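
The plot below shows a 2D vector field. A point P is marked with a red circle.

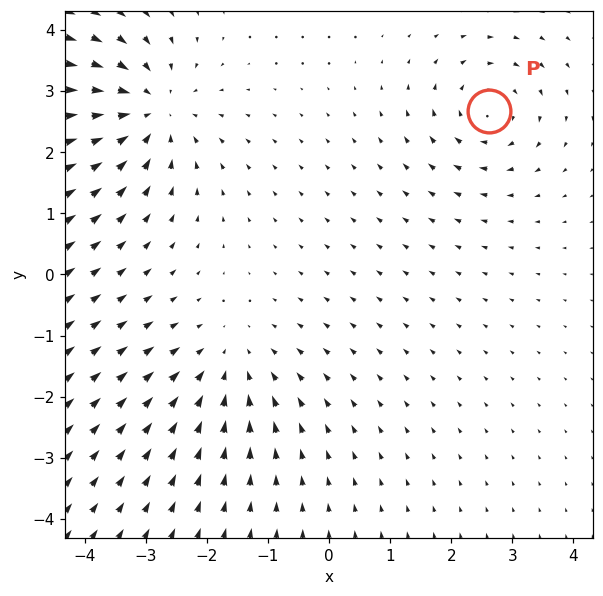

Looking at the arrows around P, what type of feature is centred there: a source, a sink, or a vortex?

At P (2.6, 2.7) the arrows circulate clockwise. Divergence ≈0, curl about -4 — near-zero divergence with nonzero curl is a vortex.

vortex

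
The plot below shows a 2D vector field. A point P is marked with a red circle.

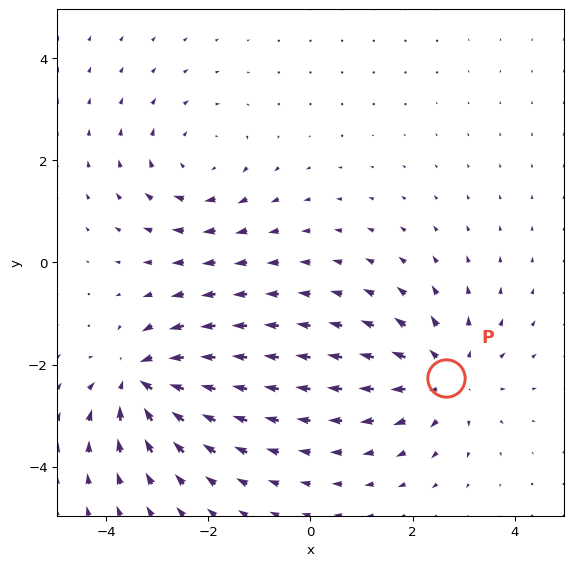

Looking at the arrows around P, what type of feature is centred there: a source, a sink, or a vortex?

At P (2.6, -2.3) the arrows spread outward. Divergence about +4, curl ≈0 — positive divergence with near-zero curl is a source.

source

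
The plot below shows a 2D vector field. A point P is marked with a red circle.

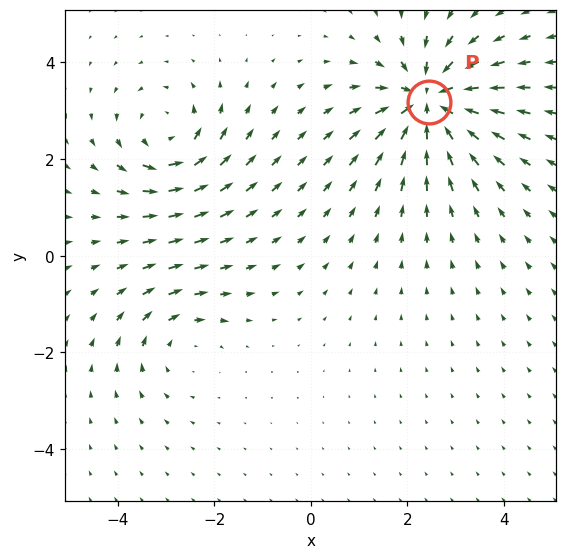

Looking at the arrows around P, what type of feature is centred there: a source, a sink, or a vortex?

sink

At P (2.5, 3.2) the arrows converge inward. Divergence about -6, curl ≈0 — negative divergence with near-zero curl is a sink.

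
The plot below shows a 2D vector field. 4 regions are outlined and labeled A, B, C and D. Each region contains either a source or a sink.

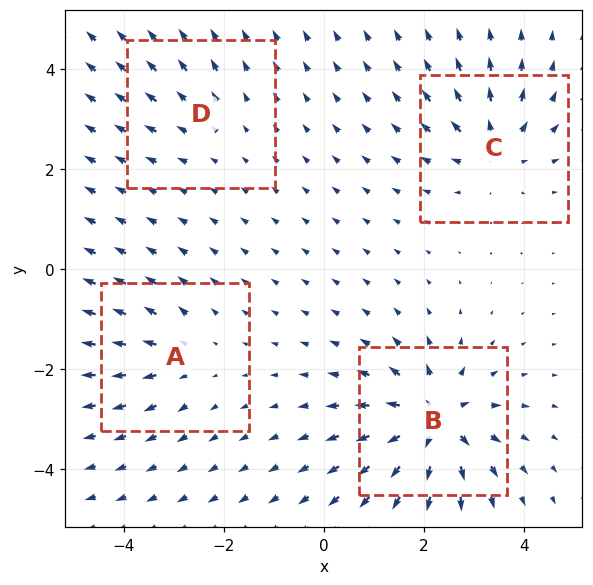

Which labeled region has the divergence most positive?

Divergence at each region's feature centre — A: about +4, B: about +9, C: about +6, D: about +2. Region B is most positive.

B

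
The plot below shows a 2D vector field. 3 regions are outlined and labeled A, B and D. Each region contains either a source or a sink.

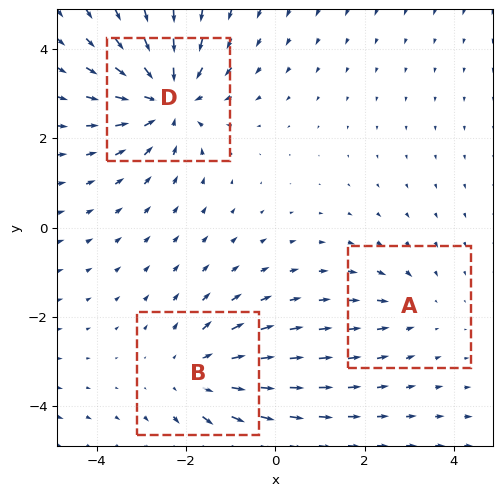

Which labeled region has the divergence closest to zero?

Divergence at each region's feature centre — A: about -2, B: about +3, D: about -4. Region A is closest to zero.

A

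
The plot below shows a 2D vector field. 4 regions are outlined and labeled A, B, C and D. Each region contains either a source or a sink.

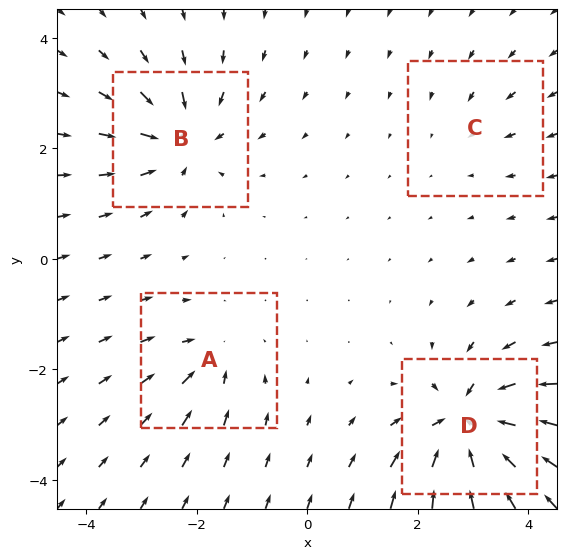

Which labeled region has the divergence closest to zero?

C

Divergence at each region's feature centre — A: about -4, B: about -7, C: about -2, D: about -9. Region C is closest to zero.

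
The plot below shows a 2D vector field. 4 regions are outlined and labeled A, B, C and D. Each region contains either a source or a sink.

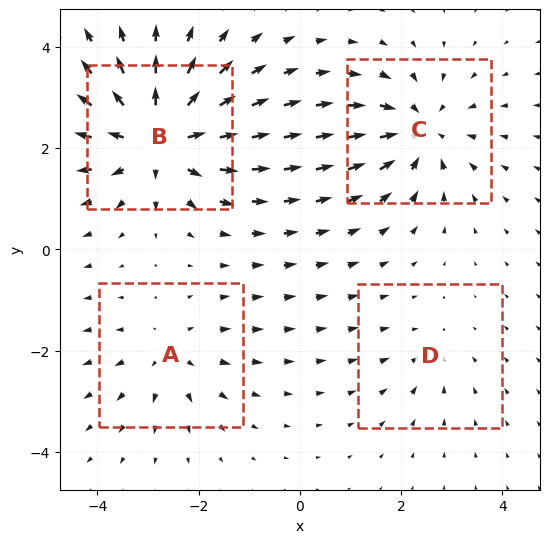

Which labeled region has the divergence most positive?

B

Divergence at each region's feature centre — A: about +3, B: about +6, C: about -5, D: about -2. Region B is most positive.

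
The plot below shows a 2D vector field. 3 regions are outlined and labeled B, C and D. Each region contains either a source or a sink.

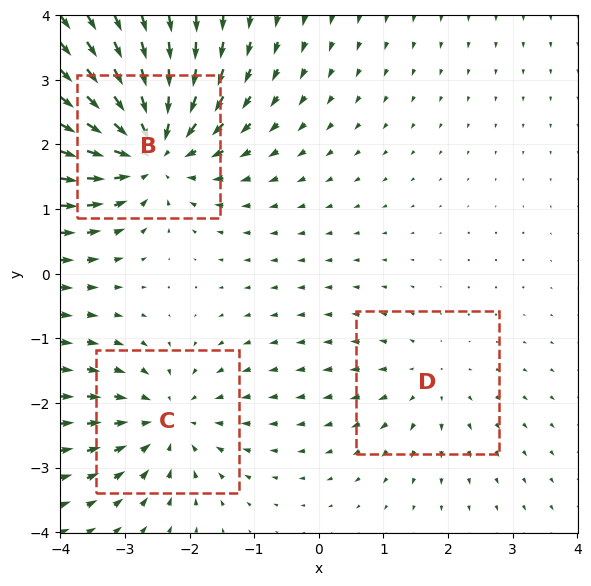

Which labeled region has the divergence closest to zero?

Divergence at each region's feature centre — B: about -5, C: about -3, D: about +2. Region D is closest to zero.

D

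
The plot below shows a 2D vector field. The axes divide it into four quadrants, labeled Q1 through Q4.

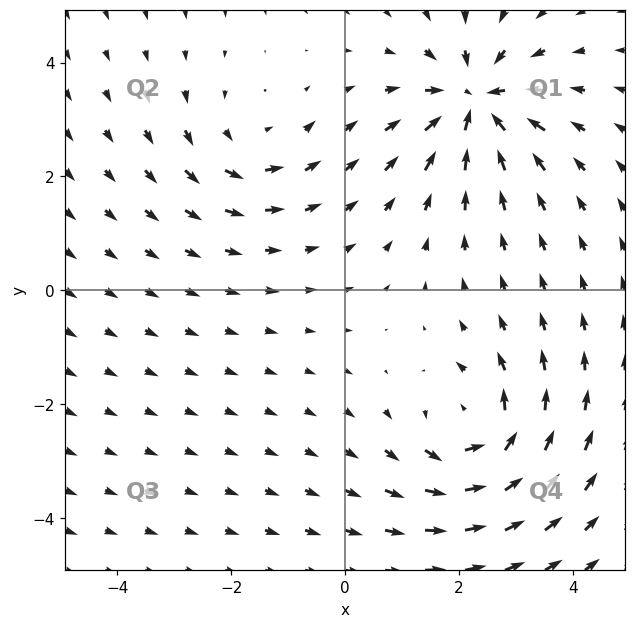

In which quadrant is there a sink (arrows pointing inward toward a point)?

The sink sits at approximately (2.3, 3.3), which lies in quadrant Q1. The divergence there is about -6, negative as expected for a sink.

Q1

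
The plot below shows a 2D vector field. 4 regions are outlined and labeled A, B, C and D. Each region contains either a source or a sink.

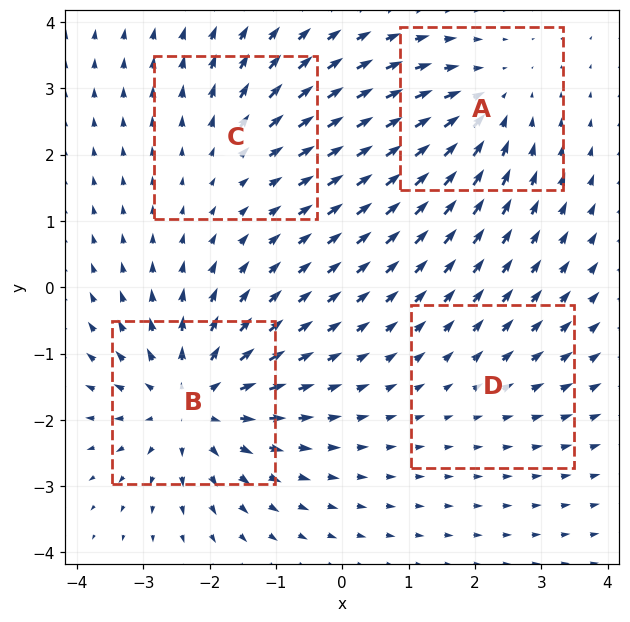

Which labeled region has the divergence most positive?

Divergence at each region's feature centre — A: about -4, B: about +6, C: about +3, D: about +2. Region B is most positive.

B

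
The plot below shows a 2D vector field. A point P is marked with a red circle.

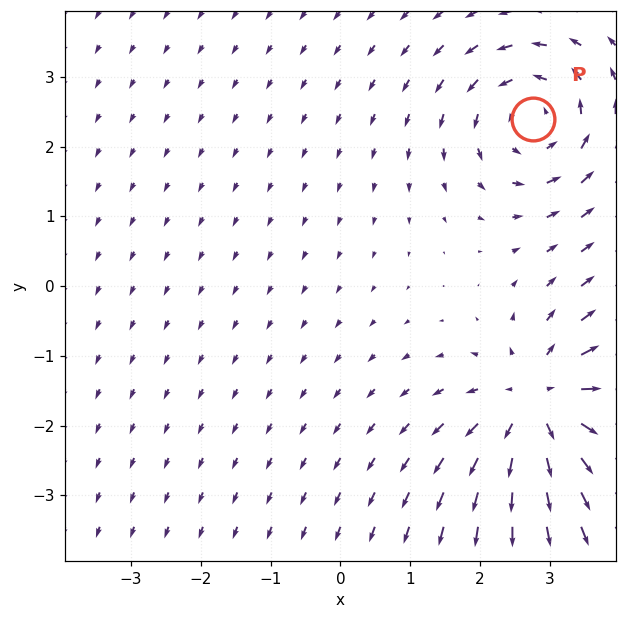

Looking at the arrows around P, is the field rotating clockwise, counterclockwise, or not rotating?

Near P at (2.8, 2.4) the arrows circulate counterclockwise. The curl (z-component) there is about +3; positive curl means counterclockwise rotation.

counterclockwise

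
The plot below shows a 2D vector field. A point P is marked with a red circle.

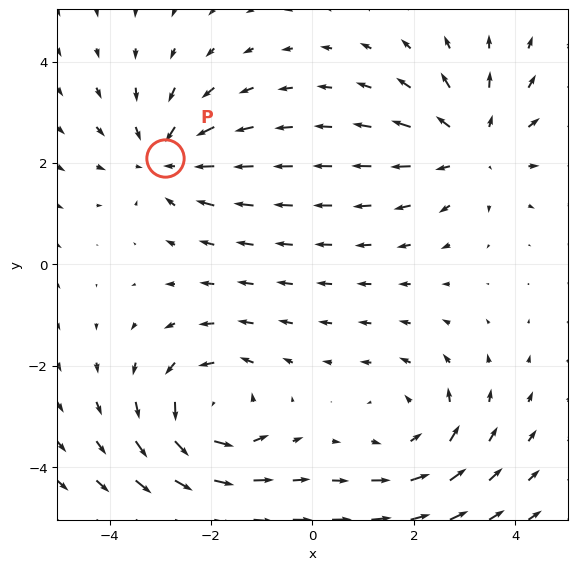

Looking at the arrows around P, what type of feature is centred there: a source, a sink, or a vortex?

sink

At P (-2.9, 2.1) the arrows converge inward. Divergence about -3, curl ≈0 — negative divergence with near-zero curl is a sink.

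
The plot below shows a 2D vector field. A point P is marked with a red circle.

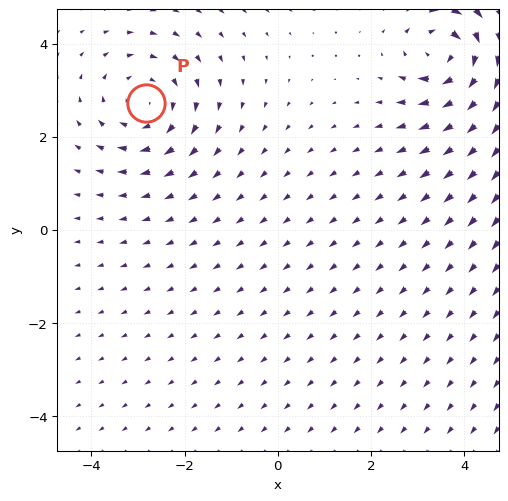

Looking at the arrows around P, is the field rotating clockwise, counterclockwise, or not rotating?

Near P at (-2.8, 2.7) the arrows circulate clockwise. The curl (z-component) there is about -3; negative curl means clockwise rotation.

clockwise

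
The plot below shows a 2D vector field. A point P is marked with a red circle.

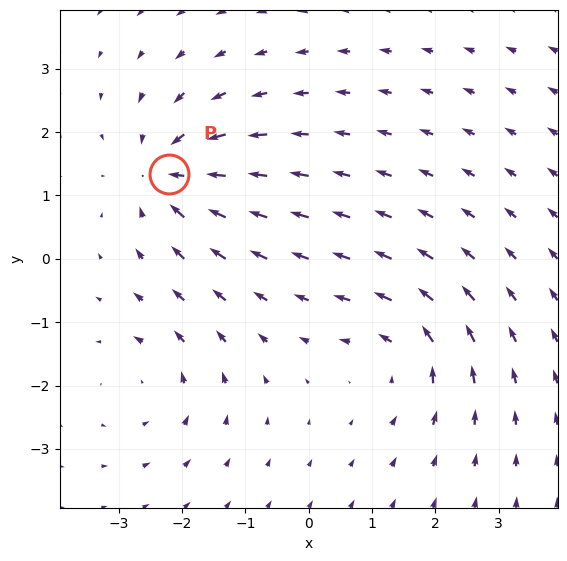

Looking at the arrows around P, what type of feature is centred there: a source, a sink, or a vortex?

At P (-2.2, 1.3) the arrows converge inward. Divergence about -6, curl ≈0 — negative divergence with near-zero curl is a sink.

sink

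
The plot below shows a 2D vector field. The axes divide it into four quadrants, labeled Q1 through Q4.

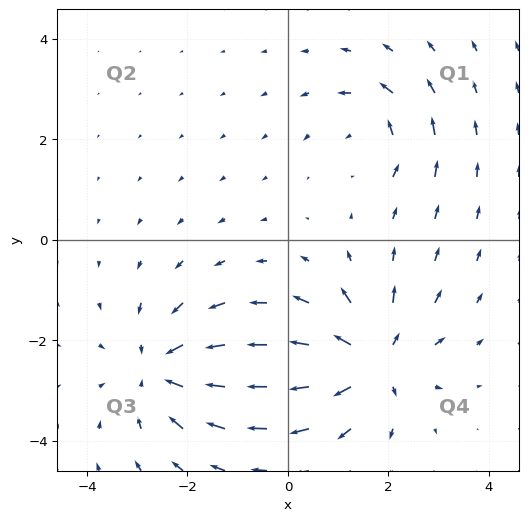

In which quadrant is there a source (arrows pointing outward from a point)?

Q4

The source sits at approximately (1.7, -2.4), which lies in quadrant Q4. The divergence there is about +5, positive as expected for a source.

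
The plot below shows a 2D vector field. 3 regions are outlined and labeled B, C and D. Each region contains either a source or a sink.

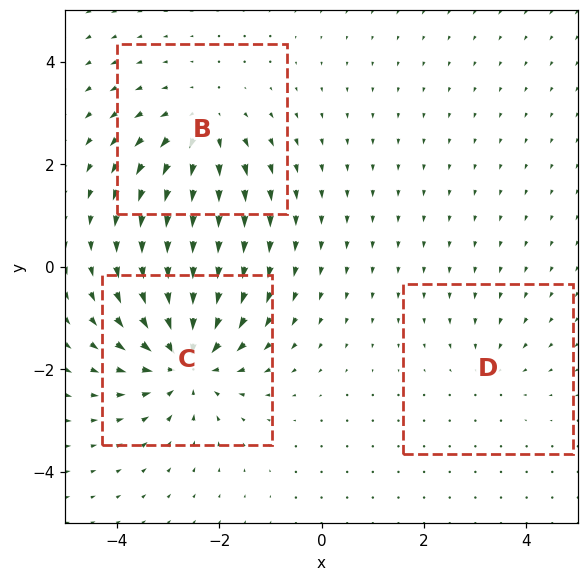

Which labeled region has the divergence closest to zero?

Divergence at each region's feature centre — B: about +3, C: about -5, D: about -2. Region D is closest to zero.

D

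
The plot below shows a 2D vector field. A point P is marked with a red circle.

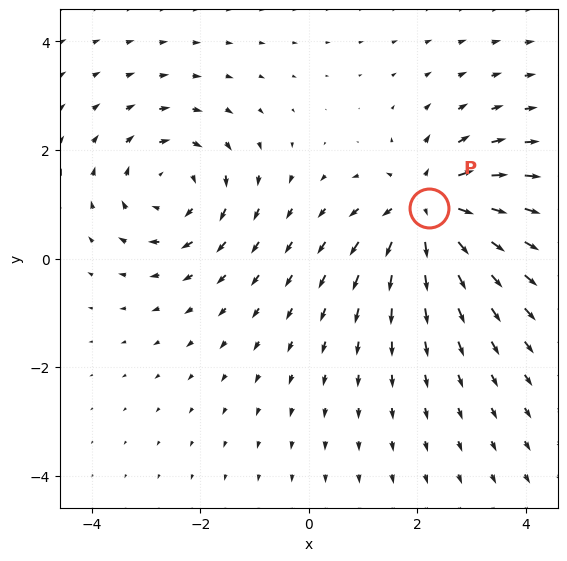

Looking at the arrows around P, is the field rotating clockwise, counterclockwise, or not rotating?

Near P at (2.2, 0.9) the arrows show no circulation. The curl there is ≈0.

not rotating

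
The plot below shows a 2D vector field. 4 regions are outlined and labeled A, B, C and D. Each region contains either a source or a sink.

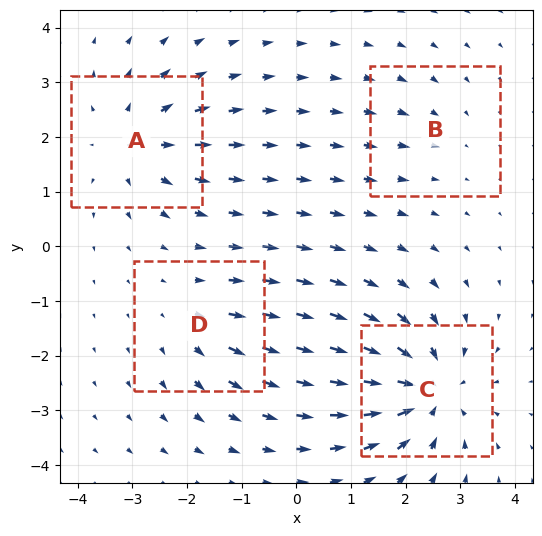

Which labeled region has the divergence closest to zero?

B

Divergence at each region's feature centre — A: about +5, B: about -2, C: about -7, D: about +3. Region B is closest to zero.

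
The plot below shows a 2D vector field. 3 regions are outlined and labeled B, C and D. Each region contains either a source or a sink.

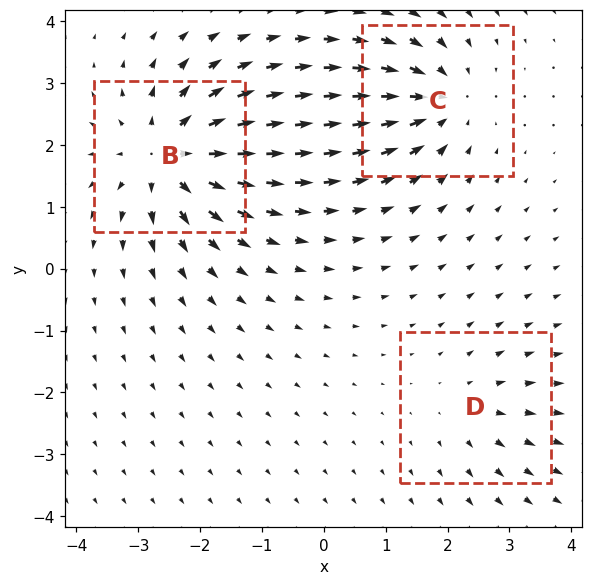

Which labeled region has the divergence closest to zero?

Divergence at each region's feature centre — B: about +5, C: about -4, D: about +2. Region D is closest to zero.

D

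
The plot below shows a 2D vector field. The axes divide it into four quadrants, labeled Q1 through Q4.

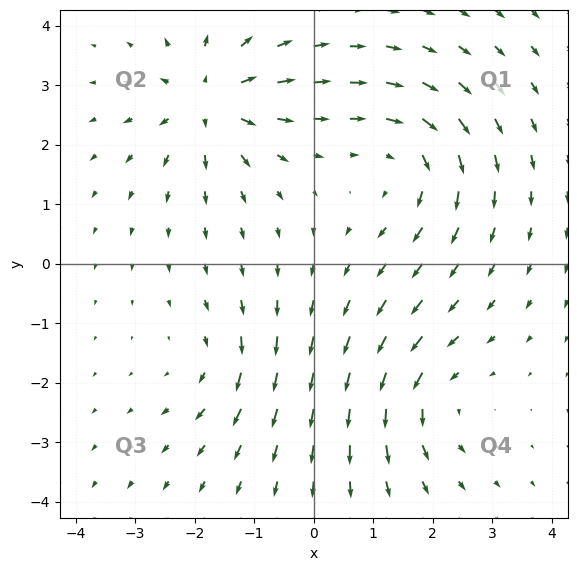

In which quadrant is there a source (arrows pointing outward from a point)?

The source sits at approximately (-1.8, 2.7), which lies in quadrant Q2. The divergence there is about +6, positive as expected for a source.

Q2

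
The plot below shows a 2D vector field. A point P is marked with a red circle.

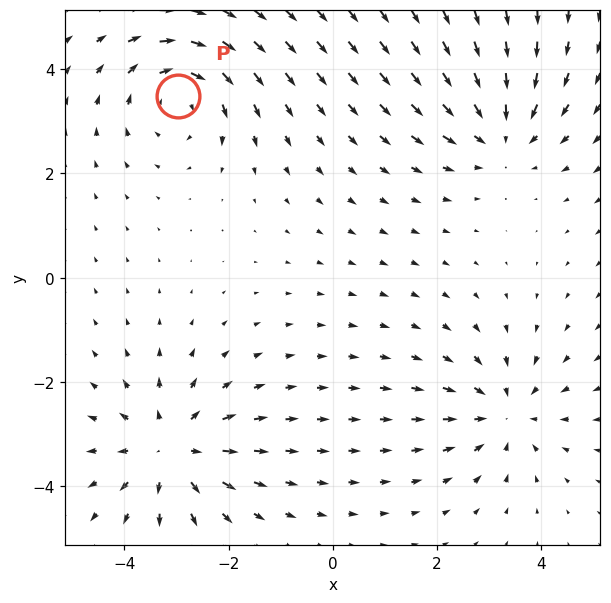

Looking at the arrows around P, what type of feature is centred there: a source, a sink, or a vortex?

At P (-3.0, 3.5) the arrows circulate clockwise. Divergence ≈0, curl about -4 — near-zero divergence with nonzero curl is a vortex.

vortex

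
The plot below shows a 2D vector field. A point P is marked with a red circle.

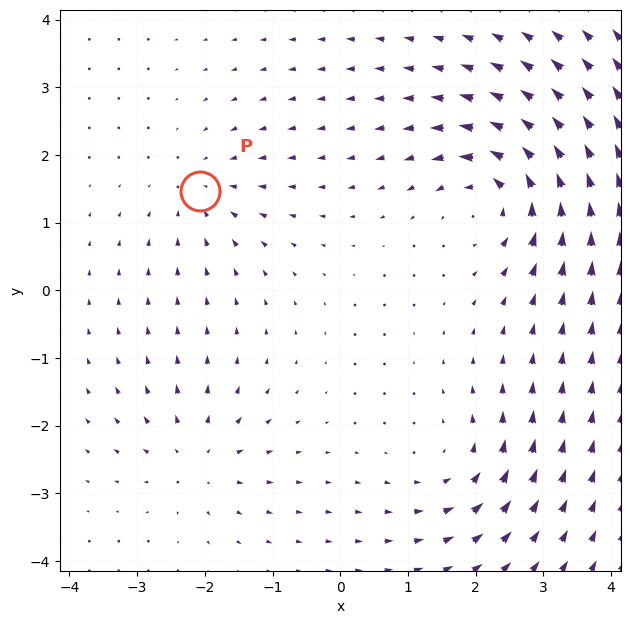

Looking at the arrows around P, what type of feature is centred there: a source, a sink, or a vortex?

sink

At P (-2.1, 1.5) the arrows converge inward. Divergence about -3, curl ≈0 — negative divergence with near-zero curl is a sink.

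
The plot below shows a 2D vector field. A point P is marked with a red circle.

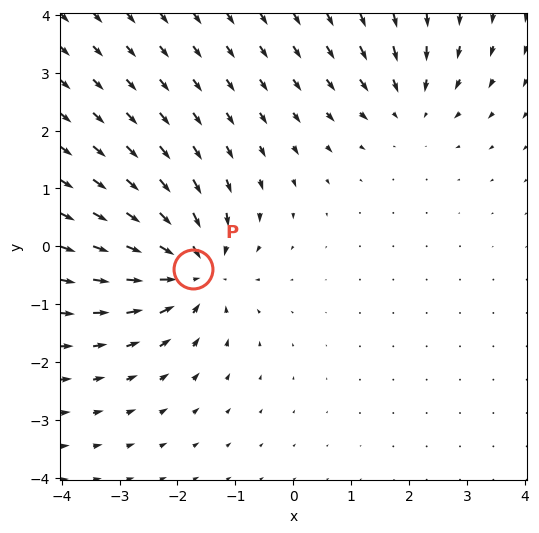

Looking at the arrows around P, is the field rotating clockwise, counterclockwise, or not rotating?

not rotating

Near P at (-1.7, -0.4) the arrows show no circulation. The curl there is ≈0.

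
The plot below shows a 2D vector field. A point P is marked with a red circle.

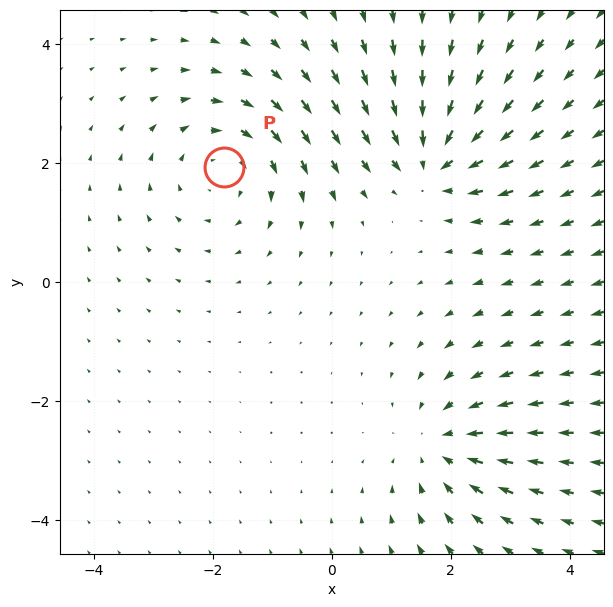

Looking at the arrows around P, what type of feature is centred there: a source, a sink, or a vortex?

At P (-1.8, 1.9) the arrows circulate clockwise. Divergence ≈0, curl about -4 — near-zero divergence with nonzero curl is a vortex.

vortex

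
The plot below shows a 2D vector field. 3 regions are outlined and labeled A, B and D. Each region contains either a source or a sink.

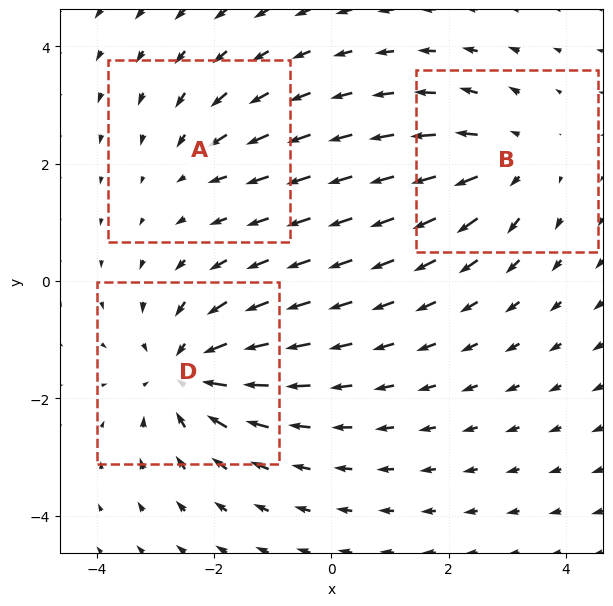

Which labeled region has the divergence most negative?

Divergence at each region's feature centre — A: about -2, B: about +3, D: about -4. Region D is most negative.

D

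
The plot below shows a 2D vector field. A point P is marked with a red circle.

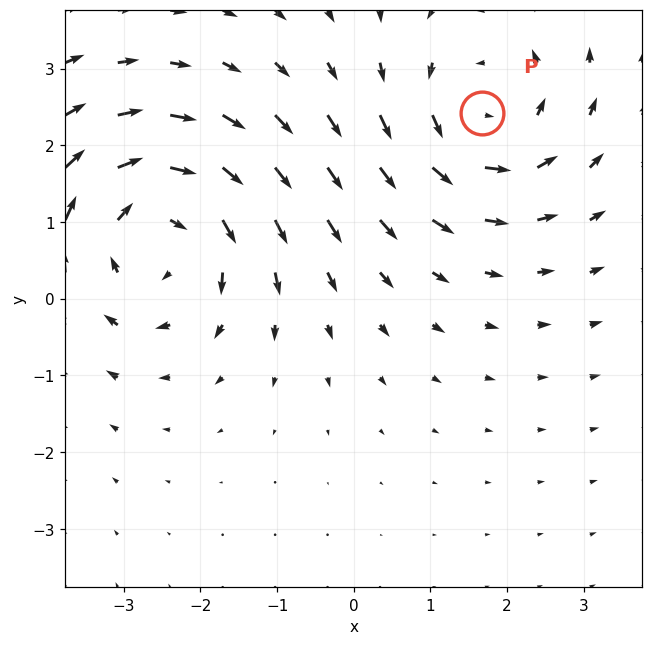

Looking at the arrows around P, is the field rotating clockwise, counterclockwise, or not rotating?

Near P at (1.7, 2.4) the arrows circulate counterclockwise. The curl (z-component) there is about +4; positive curl means counterclockwise rotation.

counterclockwise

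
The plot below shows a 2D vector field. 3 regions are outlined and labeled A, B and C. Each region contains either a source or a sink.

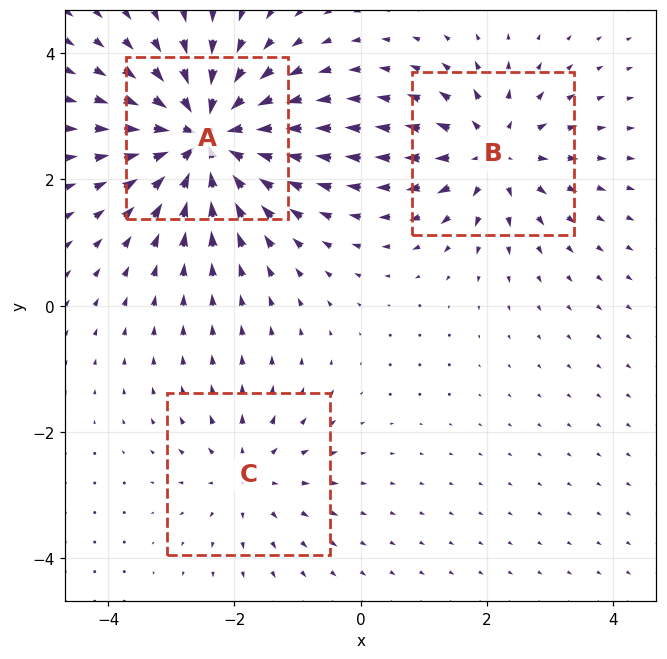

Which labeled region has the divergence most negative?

Divergence at each region's feature centre — A: about -6, B: about +4, C: about +2. Region A is most negative.

A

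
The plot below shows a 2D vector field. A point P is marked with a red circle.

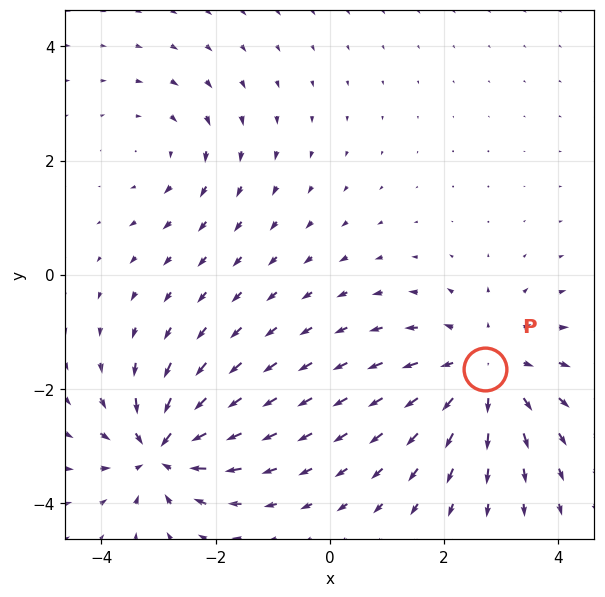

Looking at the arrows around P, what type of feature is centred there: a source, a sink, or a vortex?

source

At P (2.7, -1.7) the arrows spread outward. Divergence about +4, curl ≈0 — positive divergence with near-zero curl is a source.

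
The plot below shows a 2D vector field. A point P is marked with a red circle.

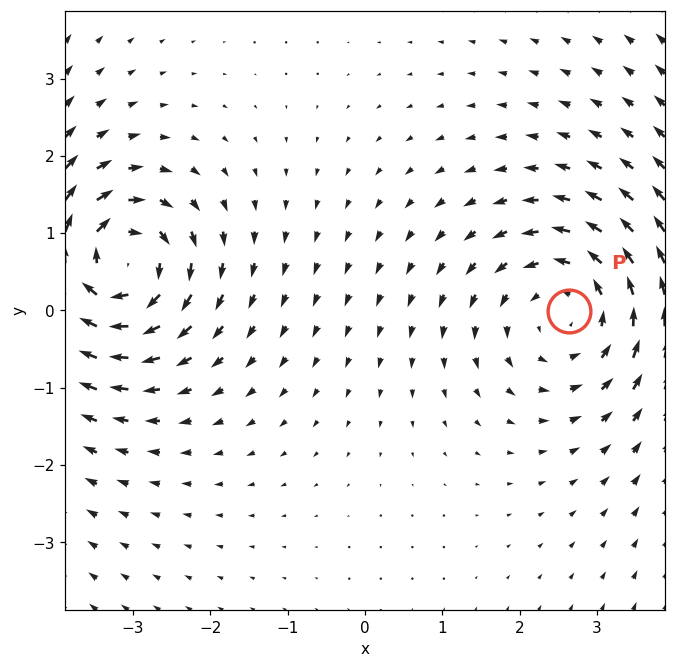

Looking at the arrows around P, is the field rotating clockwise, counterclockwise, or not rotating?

counterclockwise

Near P at (2.6, -0.0) the arrows circulate counterclockwise. The curl (z-component) there is about +3; positive curl means counterclockwise rotation.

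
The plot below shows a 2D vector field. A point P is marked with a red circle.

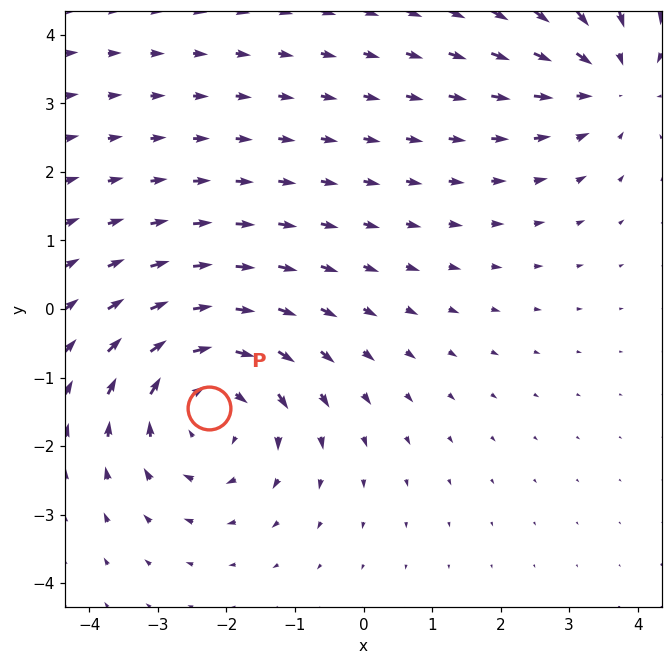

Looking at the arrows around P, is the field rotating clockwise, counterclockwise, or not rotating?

clockwise

Near P at (-2.2, -1.4) the arrows circulate clockwise. The curl (z-component) there is about -4; negative curl means clockwise rotation.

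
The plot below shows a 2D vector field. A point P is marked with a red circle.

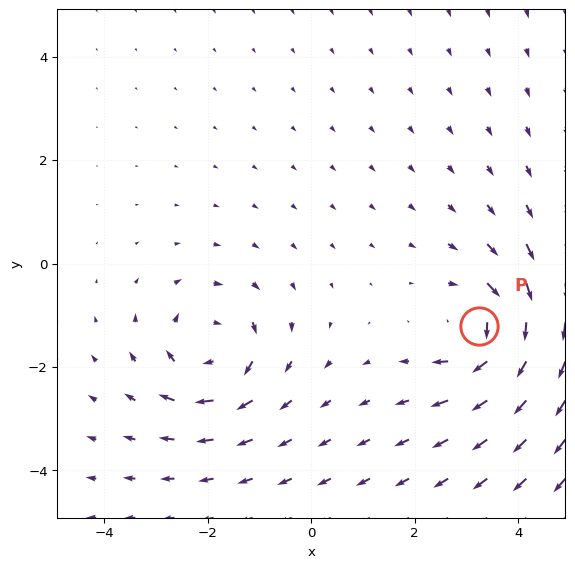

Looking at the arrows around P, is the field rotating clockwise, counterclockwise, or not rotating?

Near P at (3.2, -1.2) the arrows circulate clockwise. The curl (z-component) there is about -6; negative curl means clockwise rotation.

clockwise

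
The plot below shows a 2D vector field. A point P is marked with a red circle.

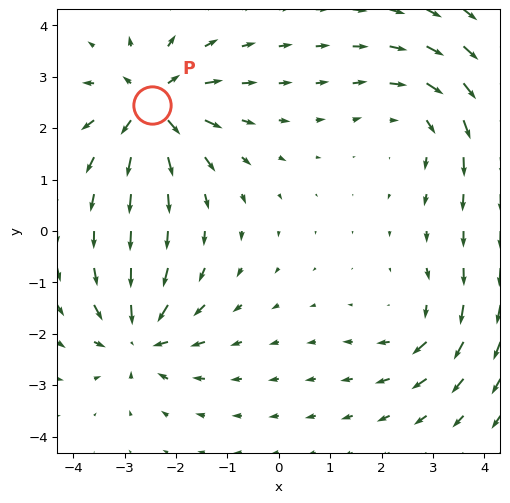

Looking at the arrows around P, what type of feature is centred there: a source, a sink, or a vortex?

At P (-2.5, 2.4) the arrows spread outward. Divergence about +7, curl ≈0 — positive divergence with near-zero curl is a source.

source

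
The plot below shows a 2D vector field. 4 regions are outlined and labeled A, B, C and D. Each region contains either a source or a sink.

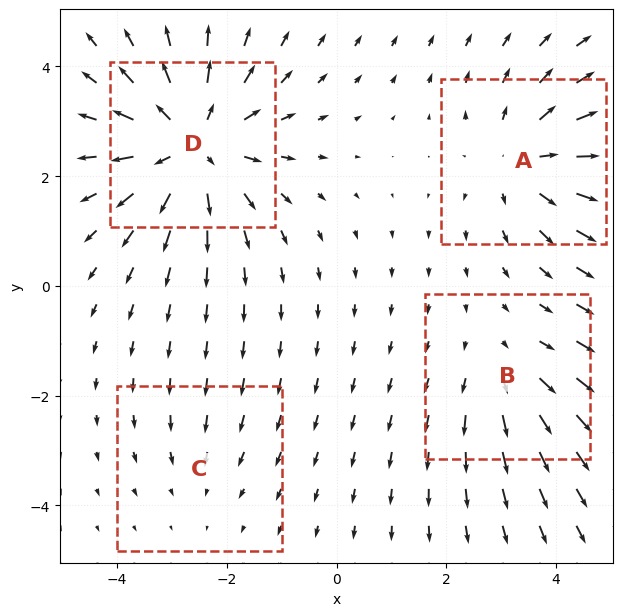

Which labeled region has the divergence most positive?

Divergence at each region's feature centre — A: about +4, B: about +3, C: about -2, D: about +6. Region D is most positive.

D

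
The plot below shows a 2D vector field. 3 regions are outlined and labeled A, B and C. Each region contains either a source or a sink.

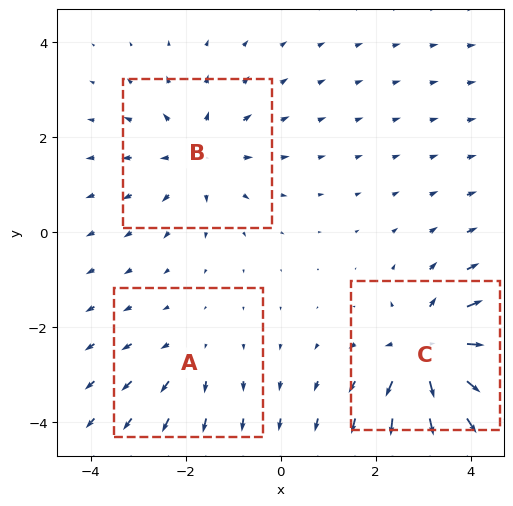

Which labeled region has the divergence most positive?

C

Divergence at each region's feature centre — A: about +2, B: about +3, C: about +5. Region C is most positive.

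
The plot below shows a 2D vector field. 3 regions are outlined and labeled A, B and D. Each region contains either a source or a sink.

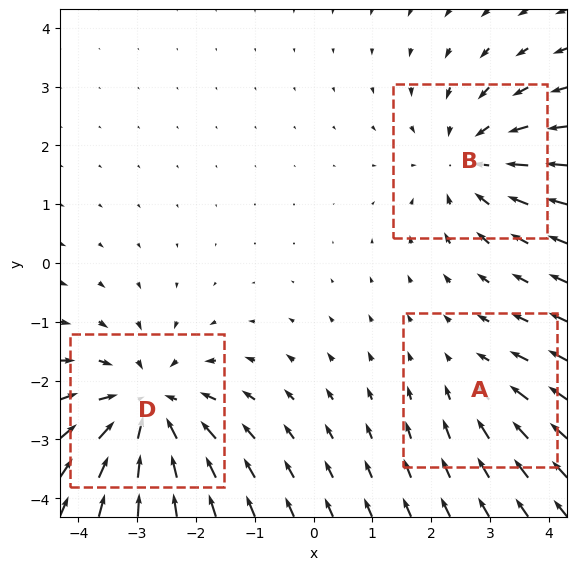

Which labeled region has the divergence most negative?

D

Divergence at each region's feature centre — A: about -2, B: about -3, D: about -4. Region D is most negative.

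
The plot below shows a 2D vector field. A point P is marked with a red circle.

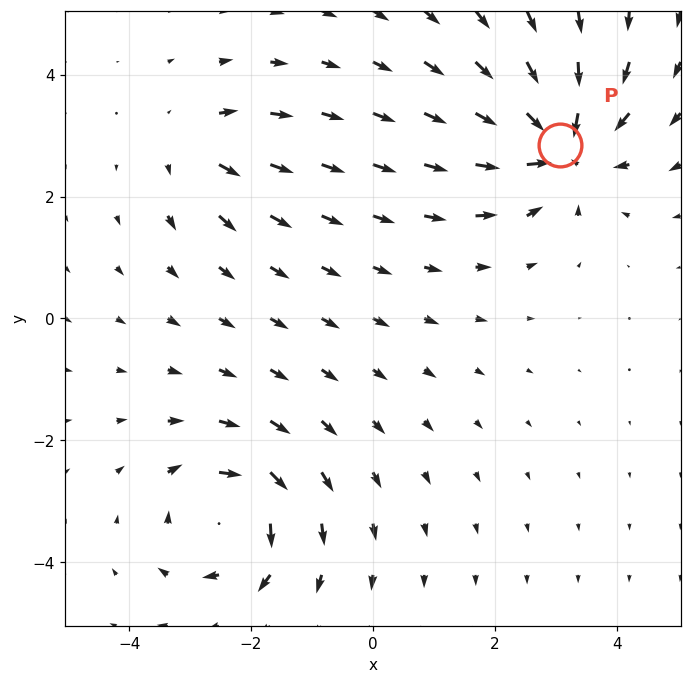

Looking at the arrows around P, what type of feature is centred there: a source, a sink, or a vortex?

At P (3.1, 2.9) the arrows converge inward. Divergence about -7, curl ≈0 — negative divergence with near-zero curl is a sink.

sink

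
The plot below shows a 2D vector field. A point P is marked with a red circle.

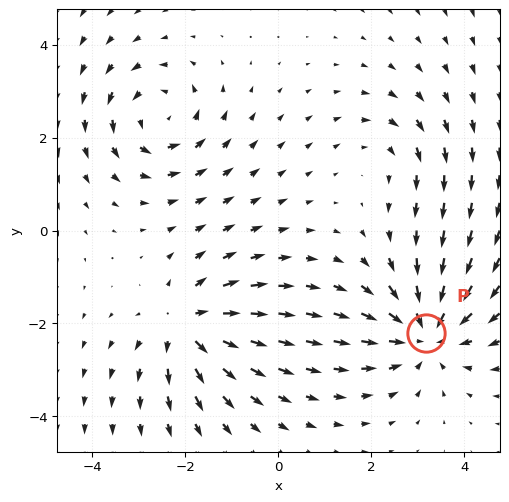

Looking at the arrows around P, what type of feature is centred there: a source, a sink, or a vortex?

sink

At P (3.2, -2.2) the arrows converge inward. Divergence about -5, curl ≈0 — negative divergence with near-zero curl is a sink.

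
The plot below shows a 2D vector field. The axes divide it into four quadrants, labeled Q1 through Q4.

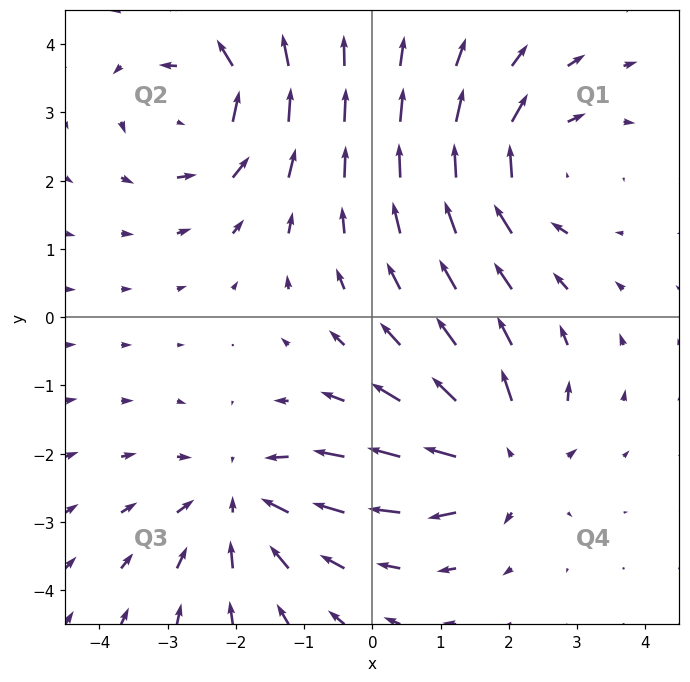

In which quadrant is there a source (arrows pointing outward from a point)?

Q4

The source sits at approximately (1.9, -2.1), which lies in quadrant Q4. The divergence there is about +6, positive as expected for a source.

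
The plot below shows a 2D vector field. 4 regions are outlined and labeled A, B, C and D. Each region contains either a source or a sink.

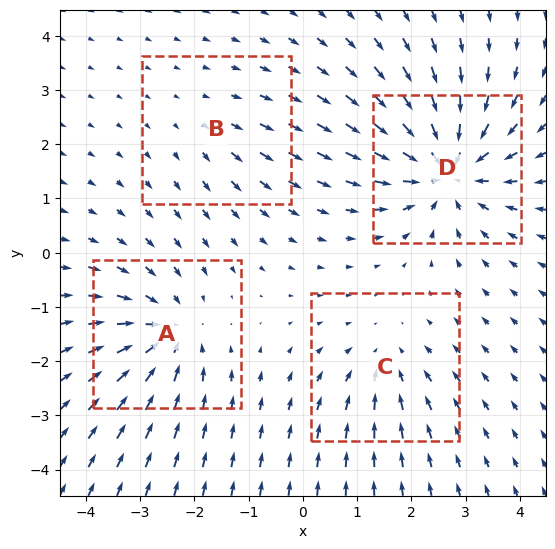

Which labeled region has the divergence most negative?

D

Divergence at each region's feature centre — A: about -5, B: about +2, C: about -3, D: about -7. Region D is most negative.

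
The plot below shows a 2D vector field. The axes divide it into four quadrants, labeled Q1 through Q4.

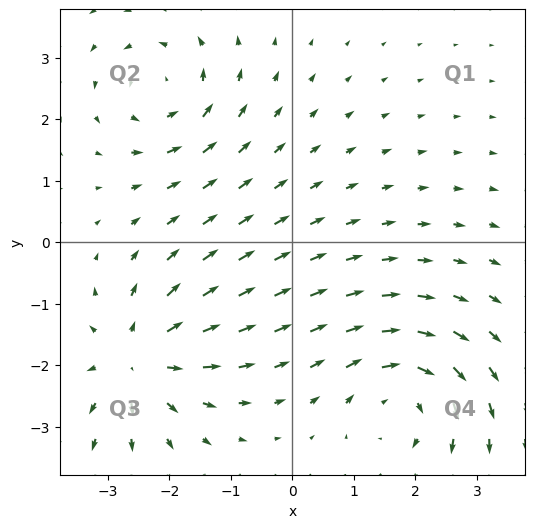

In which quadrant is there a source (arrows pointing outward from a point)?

The source sits at approximately (-2.5, -1.9), which lies in quadrant Q3. The divergence there is about +5, positive as expected for a source.

Q3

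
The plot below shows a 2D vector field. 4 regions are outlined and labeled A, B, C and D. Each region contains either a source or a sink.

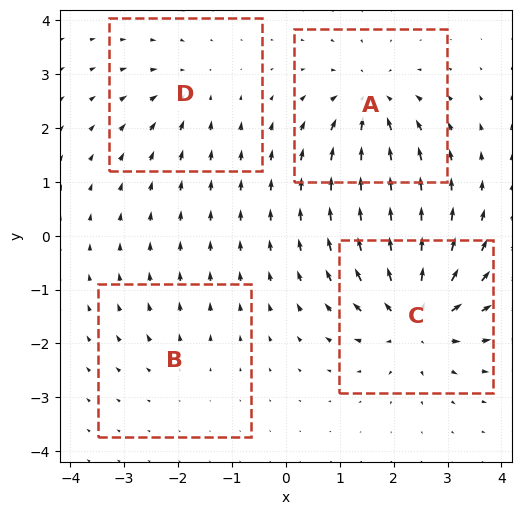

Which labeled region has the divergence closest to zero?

B

Divergence at each region's feature centre — A: about -6, B: about +2, C: about +8, D: about -4. Region B is closest to zero.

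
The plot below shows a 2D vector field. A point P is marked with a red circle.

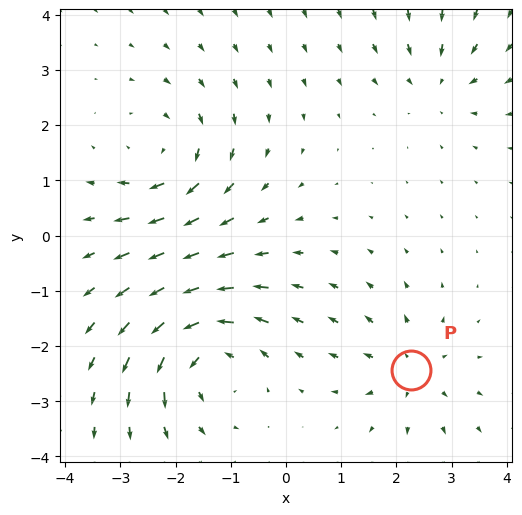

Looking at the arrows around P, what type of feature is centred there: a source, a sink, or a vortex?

source

At P (2.3, -2.4) the arrows spread outward. Divergence about +4, curl ≈0 — positive divergence with near-zero curl is a source.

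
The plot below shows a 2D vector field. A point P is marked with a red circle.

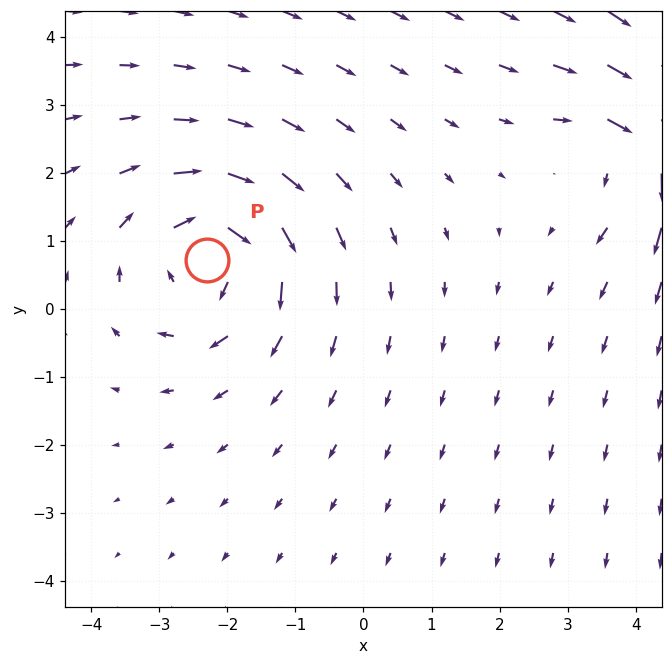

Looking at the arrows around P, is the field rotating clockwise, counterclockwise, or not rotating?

Near P at (-2.3, 0.7) the arrows circulate clockwise. The curl (z-component) there is about -5; negative curl means clockwise rotation.

clockwise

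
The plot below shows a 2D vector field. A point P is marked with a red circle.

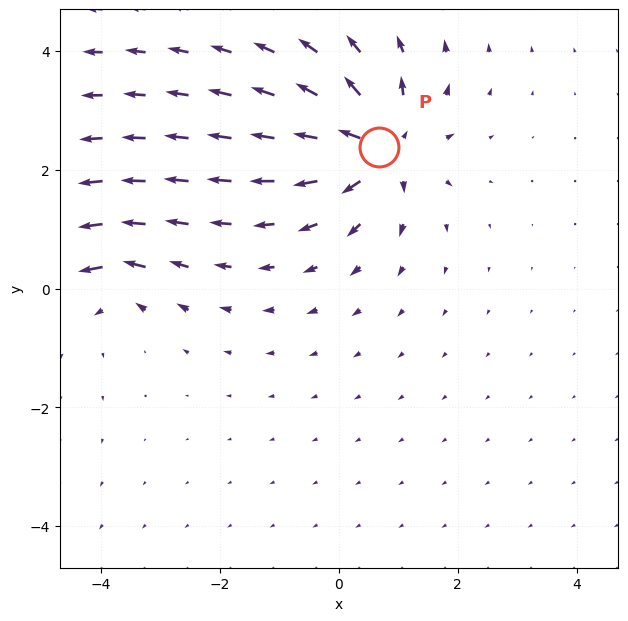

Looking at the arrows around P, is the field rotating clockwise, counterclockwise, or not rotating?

Near P at (0.7, 2.4) the arrows show no circulation. The curl there is ≈0.

not rotating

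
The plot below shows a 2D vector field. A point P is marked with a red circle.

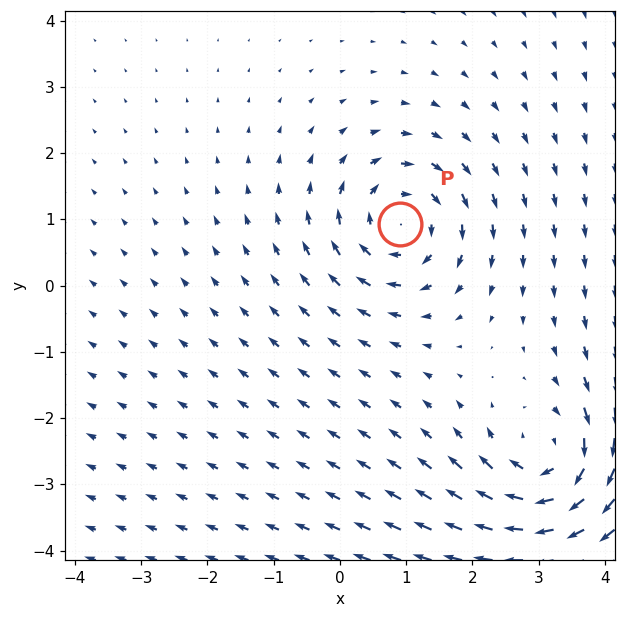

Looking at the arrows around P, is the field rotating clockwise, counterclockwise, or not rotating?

clockwise

Near P at (0.9, 0.9) the arrows circulate clockwise. The curl (z-component) there is about -3; negative curl means clockwise rotation.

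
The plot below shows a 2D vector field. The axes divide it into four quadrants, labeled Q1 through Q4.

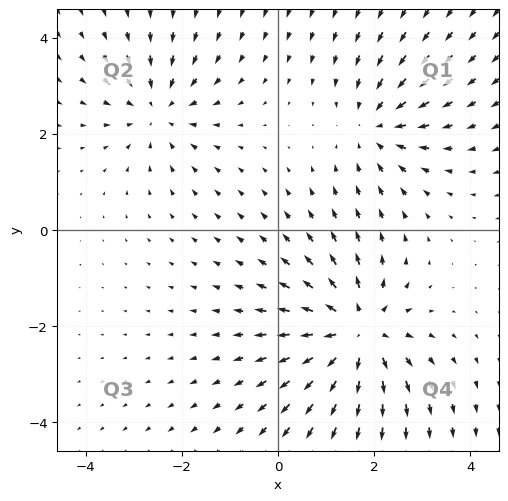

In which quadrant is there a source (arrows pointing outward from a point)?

The source sits at approximately (1.6, -2.1), which lies in quadrant Q4. The divergence there is about +5, positive as expected for a source.

Q4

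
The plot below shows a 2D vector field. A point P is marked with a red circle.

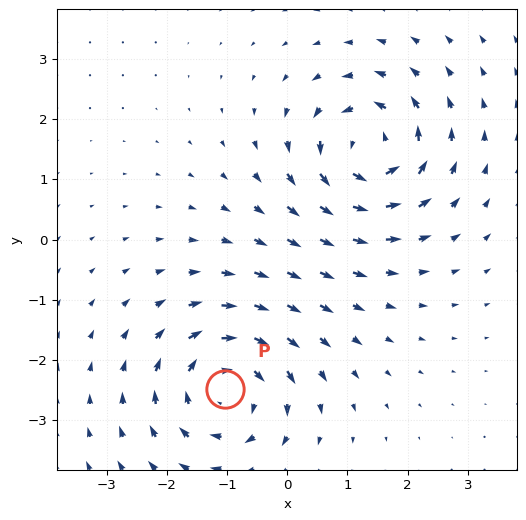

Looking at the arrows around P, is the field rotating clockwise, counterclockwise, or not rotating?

Near P at (-1.0, -2.5) the arrows circulate clockwise. The curl (z-component) there is about -4; negative curl means clockwise rotation.

clockwise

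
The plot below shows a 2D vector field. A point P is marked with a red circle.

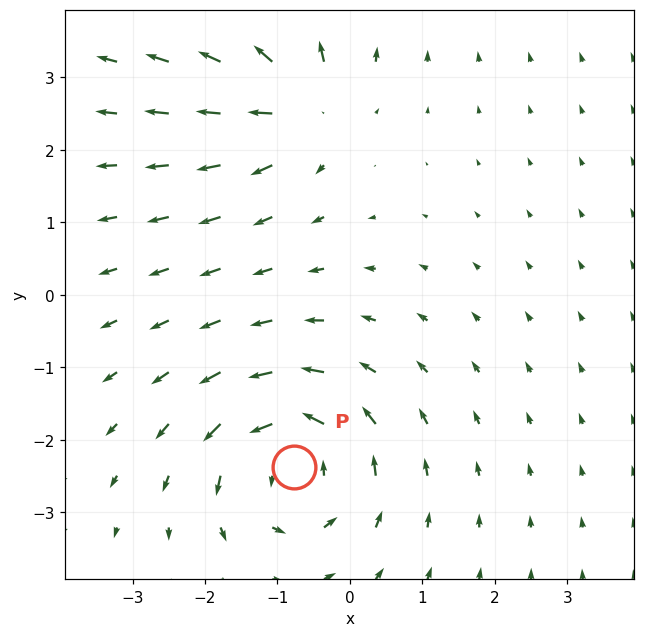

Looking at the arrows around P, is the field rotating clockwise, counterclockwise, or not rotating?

Near P at (-0.8, -2.4) the arrows circulate counterclockwise. The curl (z-component) there is about +5; positive curl means counterclockwise rotation.

counterclockwise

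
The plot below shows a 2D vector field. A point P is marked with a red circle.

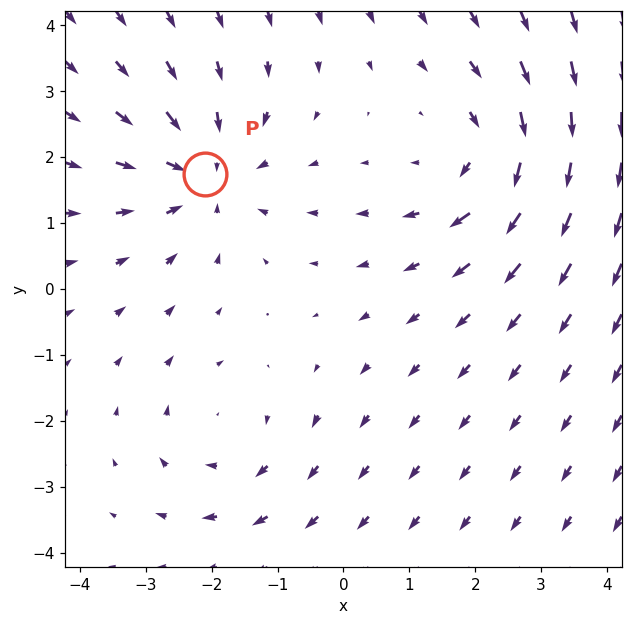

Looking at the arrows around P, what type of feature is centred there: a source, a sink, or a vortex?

At P (-2.1, 1.7) the arrows converge inward. Divergence about -3, curl ≈0 — negative divergence with near-zero curl is a sink.

sink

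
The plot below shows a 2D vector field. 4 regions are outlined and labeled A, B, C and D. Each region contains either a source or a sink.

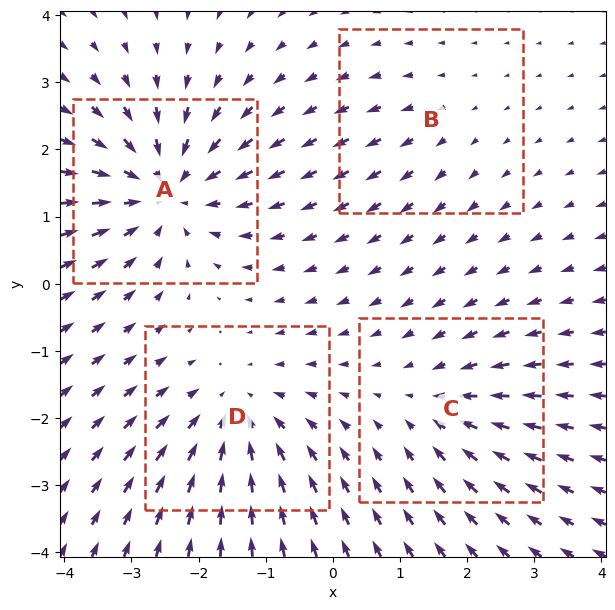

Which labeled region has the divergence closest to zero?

B

Divergence at each region's feature centre — A: about -6, B: about +2, C: about -3, D: about -4. Region B is closest to zero.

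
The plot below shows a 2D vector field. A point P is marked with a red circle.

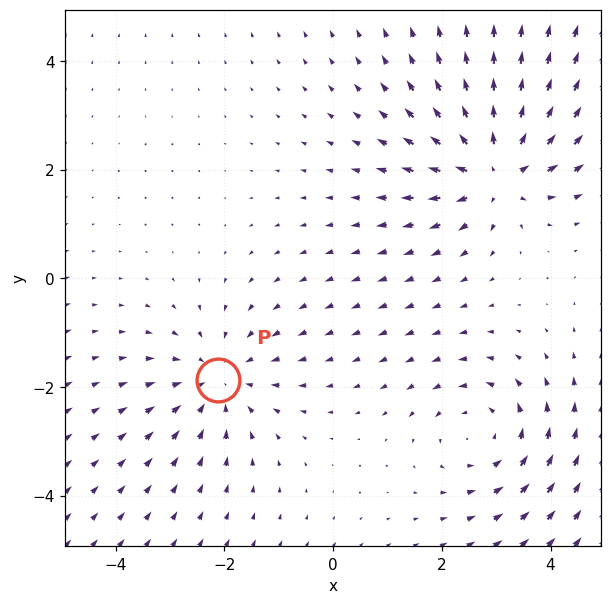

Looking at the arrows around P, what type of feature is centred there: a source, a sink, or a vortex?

sink

At P (-2.1, -1.9) the arrows converge inward. Divergence about -3, curl ≈0 — negative divergence with near-zero curl is a sink.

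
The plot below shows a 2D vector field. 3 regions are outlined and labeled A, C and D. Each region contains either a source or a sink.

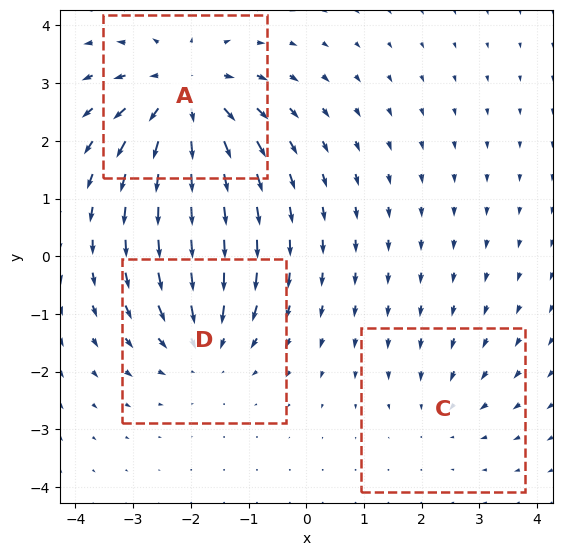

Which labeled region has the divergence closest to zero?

C

Divergence at each region's feature centre — A: about +5, C: about -2, D: about -3. Region C is closest to zero.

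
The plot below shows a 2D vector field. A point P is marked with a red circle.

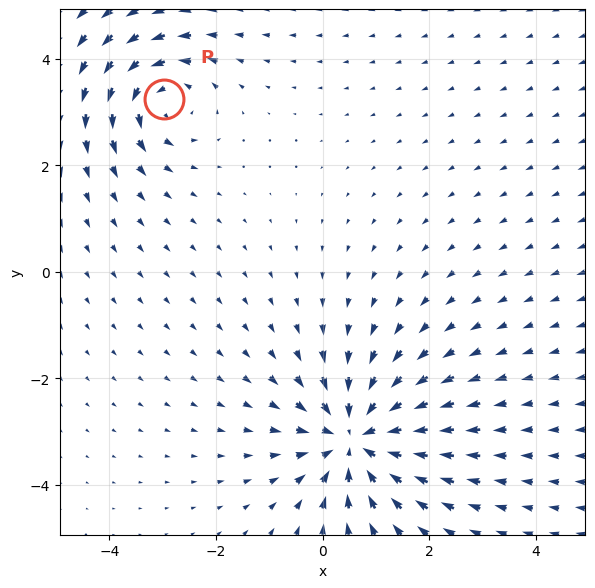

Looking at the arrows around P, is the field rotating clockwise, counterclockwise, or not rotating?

counterclockwise

Near P at (-3.0, 3.3) the arrows circulate counterclockwise. The curl (z-component) there is about +4; positive curl means counterclockwise rotation.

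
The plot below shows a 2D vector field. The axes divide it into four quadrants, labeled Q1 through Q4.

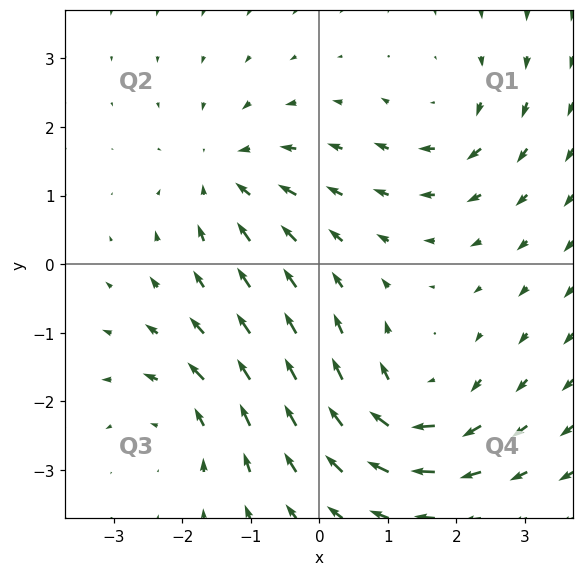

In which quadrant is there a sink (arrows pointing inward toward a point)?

The sink sits at approximately (-1.3, 1.3), which lies in quadrant Q2. The divergence there is about -4, negative as expected for a sink.

Q2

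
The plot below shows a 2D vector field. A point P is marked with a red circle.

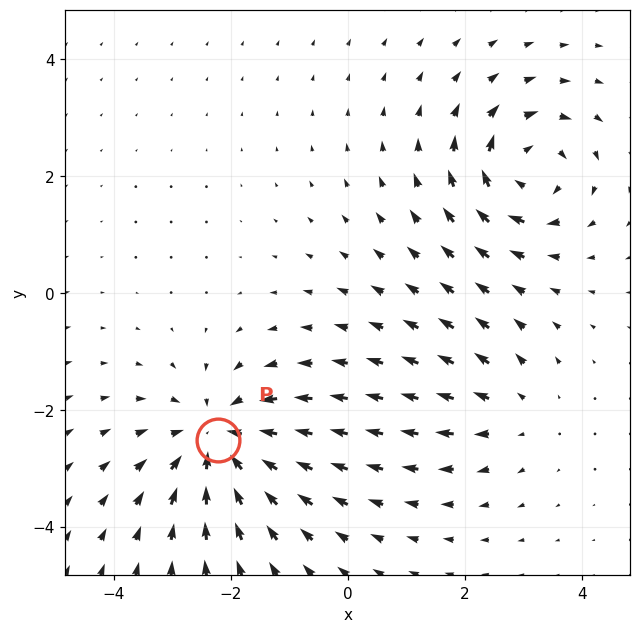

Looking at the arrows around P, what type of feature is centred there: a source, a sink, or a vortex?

At P (-2.2, -2.5) the arrows converge inward. Divergence about -5, curl ≈0 — negative divergence with near-zero curl is a sink.

sink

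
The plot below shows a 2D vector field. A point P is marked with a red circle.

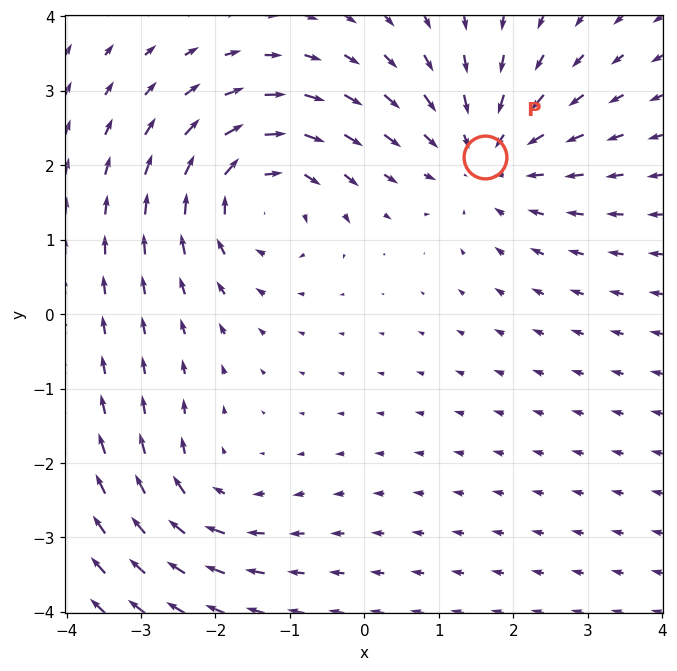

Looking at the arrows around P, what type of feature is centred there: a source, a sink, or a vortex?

At P (1.6, 2.1) the arrows converge inward. Divergence about -4, curl ≈0 — negative divergence with near-zero curl is a sink.

sink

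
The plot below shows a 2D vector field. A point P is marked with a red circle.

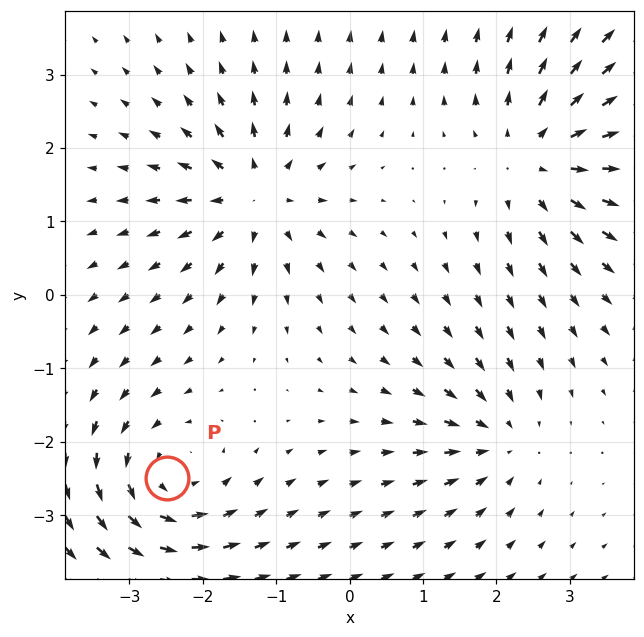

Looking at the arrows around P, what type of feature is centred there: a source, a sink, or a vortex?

vortex

At P (-2.5, -2.5) the arrows circulate counterclockwise. Divergence ≈0, curl about +4 — near-zero divergence with nonzero curl is a vortex.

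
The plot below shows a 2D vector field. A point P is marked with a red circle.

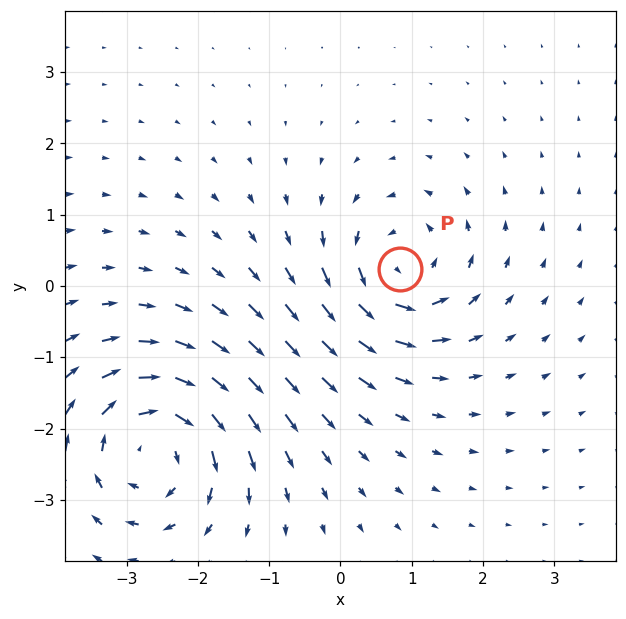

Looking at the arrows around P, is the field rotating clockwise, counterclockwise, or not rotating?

counterclockwise

Near P at (0.8, 0.2) the arrows circulate counterclockwise. The curl (z-component) there is about +5; positive curl means counterclockwise rotation.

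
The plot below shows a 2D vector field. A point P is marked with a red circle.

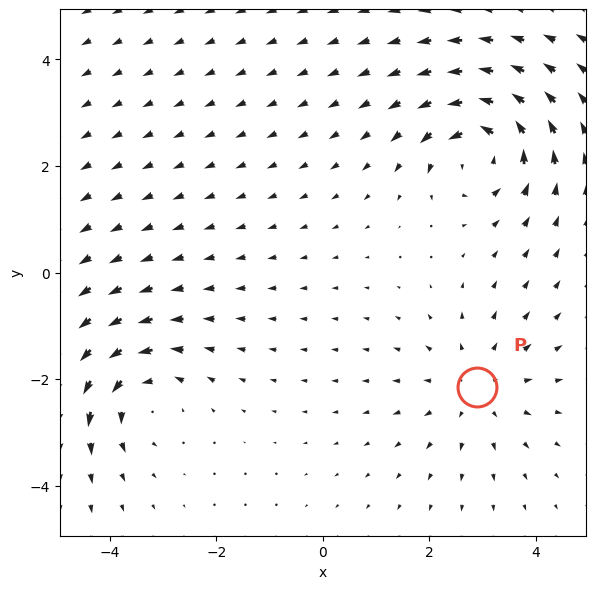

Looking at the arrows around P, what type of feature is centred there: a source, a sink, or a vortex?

source

At P (2.9, -2.2) the arrows spread outward. Divergence about +3, curl ≈0 — positive divergence with near-zero curl is a source.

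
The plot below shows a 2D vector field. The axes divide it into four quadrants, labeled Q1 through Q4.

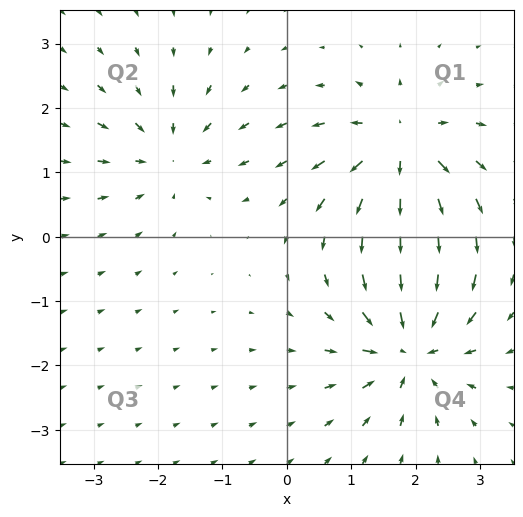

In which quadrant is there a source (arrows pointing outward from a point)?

Q1

The source sits at approximately (1.8, 1.4), which lies in quadrant Q1. The divergence there is about +7, positive as expected for a source.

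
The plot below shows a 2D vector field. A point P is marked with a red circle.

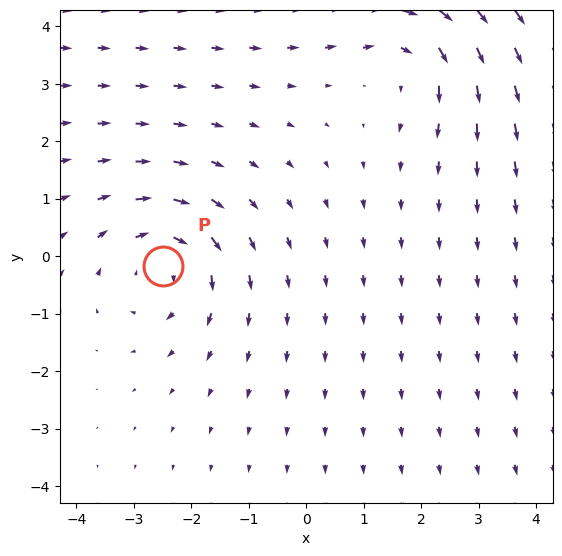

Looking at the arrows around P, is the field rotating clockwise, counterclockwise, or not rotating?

Near P at (-2.5, -0.2) the arrows circulate clockwise. The curl (z-component) there is about -3; negative curl means clockwise rotation.

clockwise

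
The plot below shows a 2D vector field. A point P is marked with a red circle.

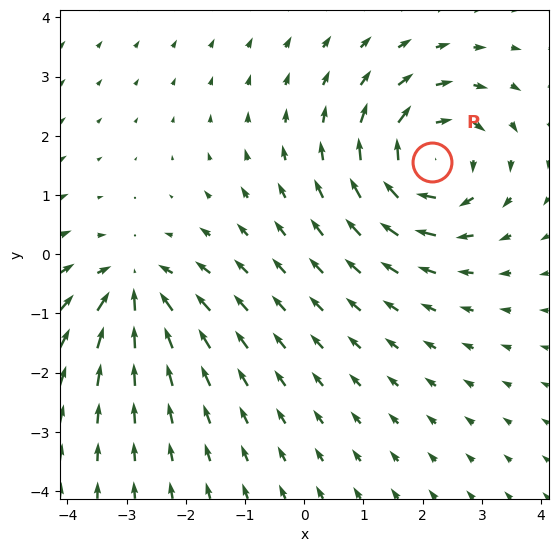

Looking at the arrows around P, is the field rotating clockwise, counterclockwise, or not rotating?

Near P at (2.2, 1.6) the arrows circulate clockwise. The curl (z-component) there is about -4; negative curl means clockwise rotation.

clockwise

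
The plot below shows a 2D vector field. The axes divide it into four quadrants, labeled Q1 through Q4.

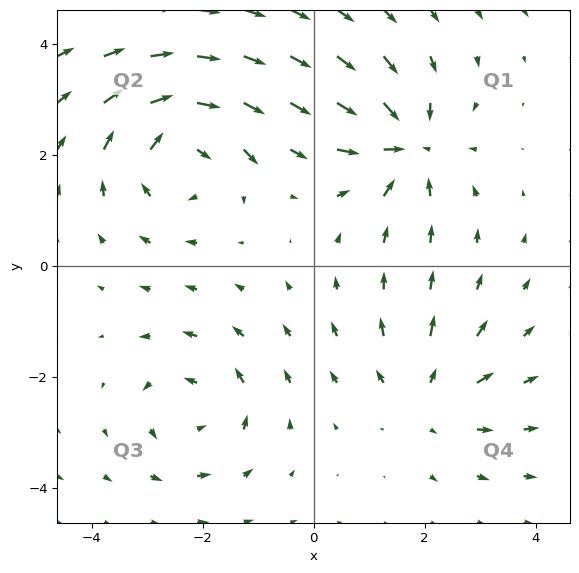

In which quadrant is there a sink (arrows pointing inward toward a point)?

The sink sits at approximately (1.7, 2.2), which lies in quadrant Q1. The divergence there is about -5, negative as expected for a sink.

Q1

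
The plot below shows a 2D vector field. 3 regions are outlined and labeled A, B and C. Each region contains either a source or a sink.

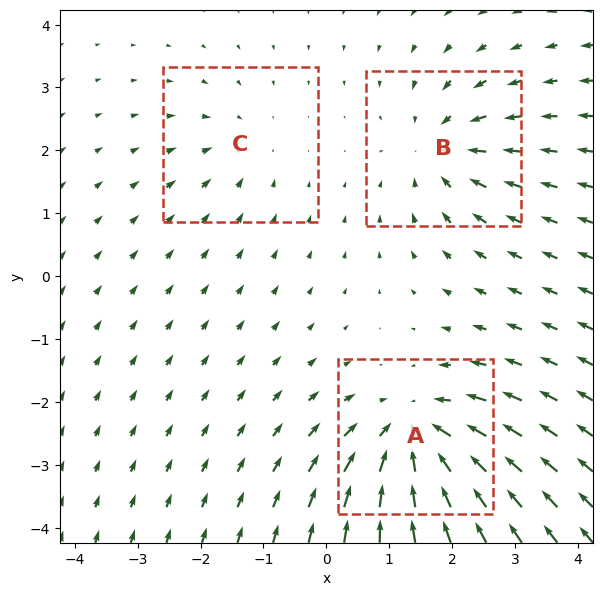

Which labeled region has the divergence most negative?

A

Divergence at each region's feature centre — A: about -6, B: about -4, C: about -2. Region A is most negative.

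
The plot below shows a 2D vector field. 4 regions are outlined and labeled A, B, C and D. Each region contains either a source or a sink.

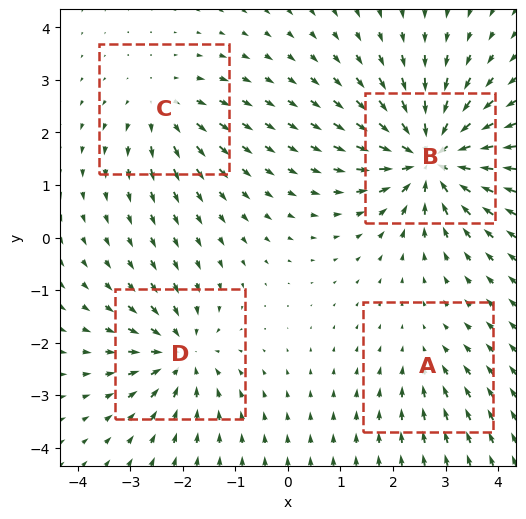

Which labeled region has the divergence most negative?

B

Divergence at each region's feature centre — A: about -2, B: about -9, C: about +4, D: about -5. Region B is most negative.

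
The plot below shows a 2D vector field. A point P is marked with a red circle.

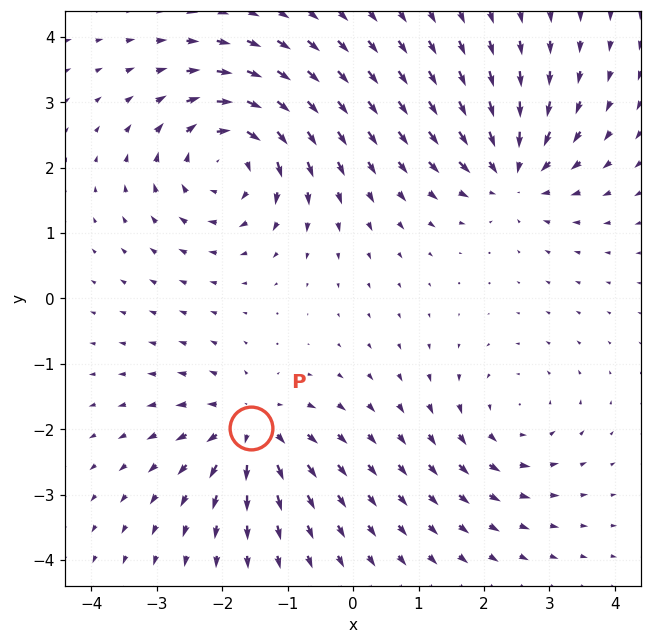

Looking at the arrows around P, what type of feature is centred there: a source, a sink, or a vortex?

At P (-1.6, -2.0) the arrows spread outward. Divergence about +5, curl ≈0 — positive divergence with near-zero curl is a source.

source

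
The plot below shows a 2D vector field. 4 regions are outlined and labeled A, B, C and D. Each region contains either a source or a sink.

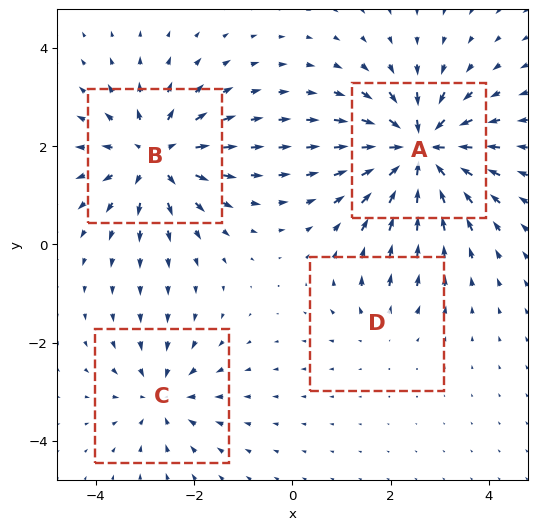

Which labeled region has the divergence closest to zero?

D

Divergence at each region's feature centre — A: about -8, B: about +6, C: about -4, D: about +2. Region D is closest to zero.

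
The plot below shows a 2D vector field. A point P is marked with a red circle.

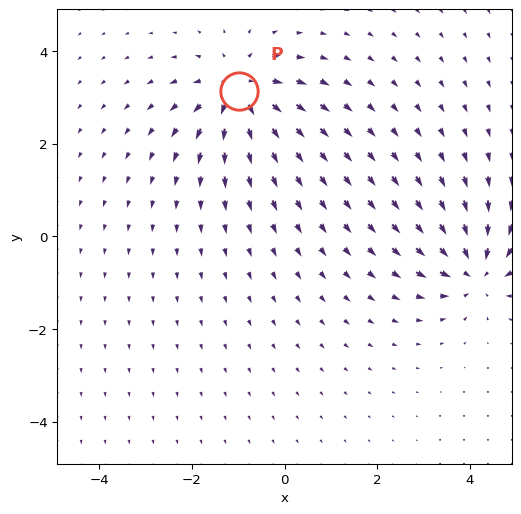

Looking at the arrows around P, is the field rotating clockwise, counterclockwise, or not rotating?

not rotating

Near P at (-1.0, 3.1) the arrows show no circulation. The curl there is ≈0.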